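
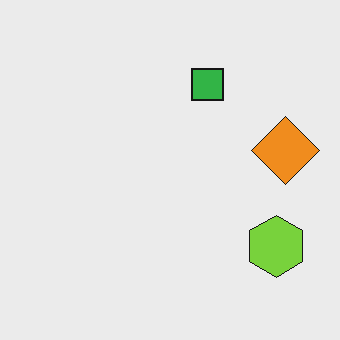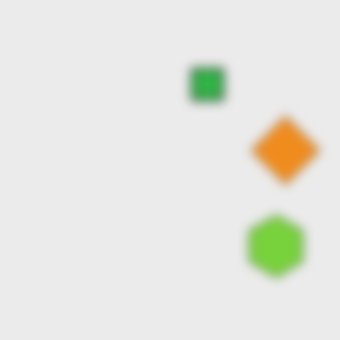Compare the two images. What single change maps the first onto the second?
The second image is the first heavily blurred.

Shape edges and outlines are uniformly softened across the whole image.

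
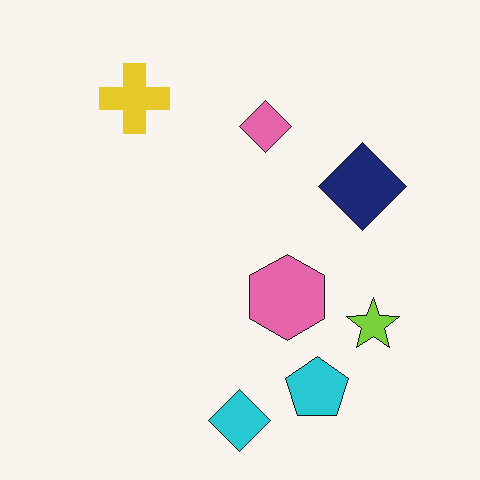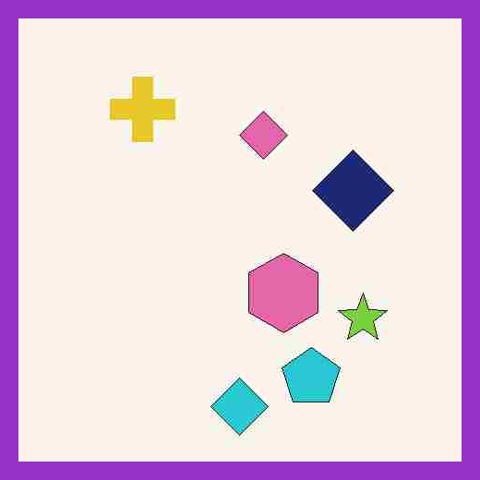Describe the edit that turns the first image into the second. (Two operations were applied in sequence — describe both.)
The image was degraded with heavy JPEG compression, then framed with a purple border.

Blocky 8×8 compression artifacts appear around shape edges and the flat background shows ringing — characteristic JPEG degradation. A solid purple frame runs around the edge of the second image, with the content slightly shrunk inside it.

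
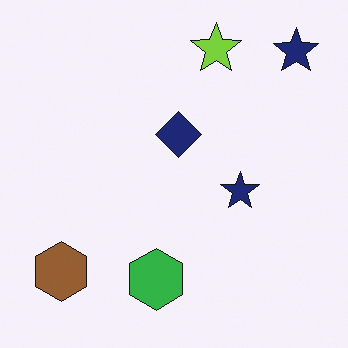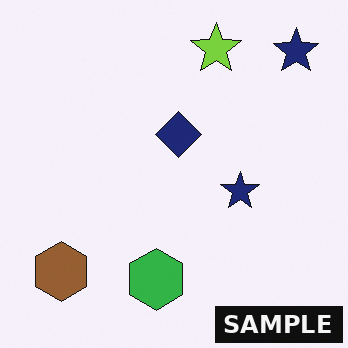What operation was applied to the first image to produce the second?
It was watermarked with the text "SAMPLE" in the lower-right corner.

A dark label reading "SAMPLE" appears in the lower-right corner.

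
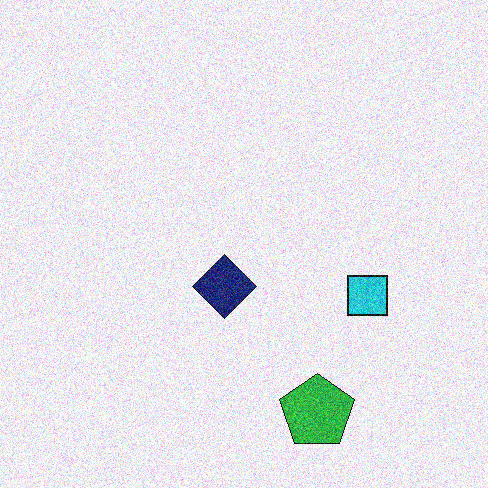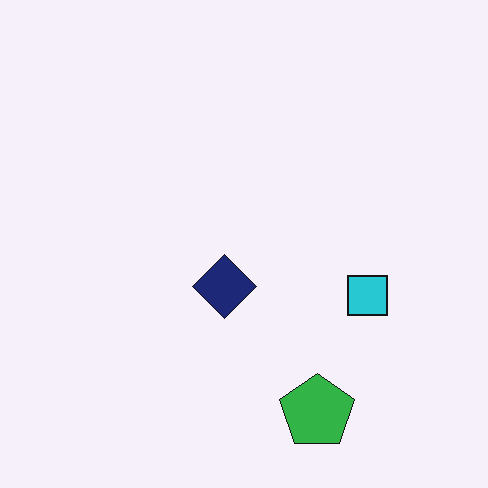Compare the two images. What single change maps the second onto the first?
It was degraded with heavy additive noise.

Random speckle covers the whole image, including the flat background.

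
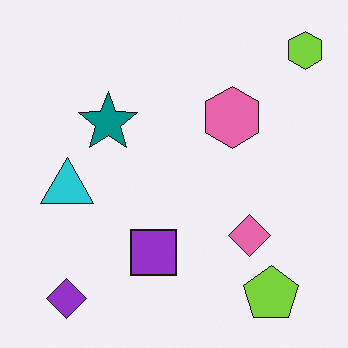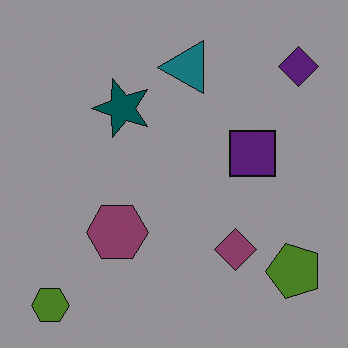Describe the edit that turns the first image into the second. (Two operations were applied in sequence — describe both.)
The second image is the first darkened a lot, then transposed (reflected across the top-left ↔ bottom-right diagonal).

Every pixel — background and shapes alike — is uniformly darkened. Shapes have swapped their row and column positions — what was in the top-right is now in the bottom-left — a diagonal reflection.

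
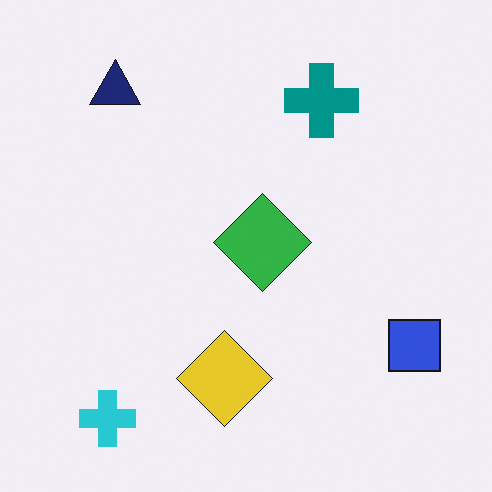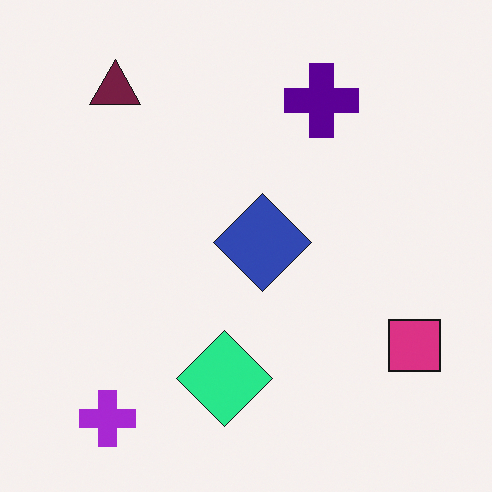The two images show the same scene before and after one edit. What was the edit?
The transformation is: hue-shifted by a moderate amount.

Every shape's color has rotated by the same amount around the hue wheel — a uniform hue shift.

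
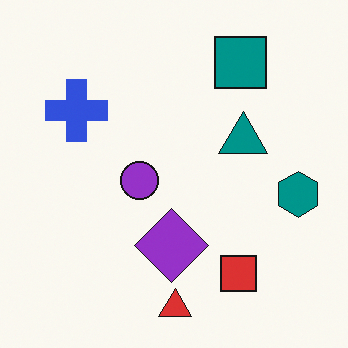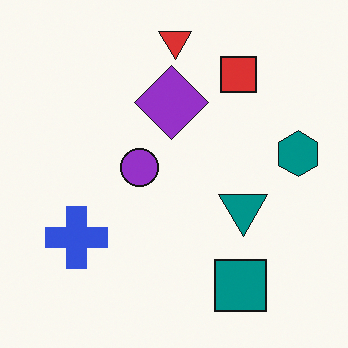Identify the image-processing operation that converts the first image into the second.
The transformation is: flipped vertically (top ↔ bottom).

The red triangle is in the bottom of the first image and the top of the second — shapes on opposite sides of the horizontal midline have swapped in a mirror flip.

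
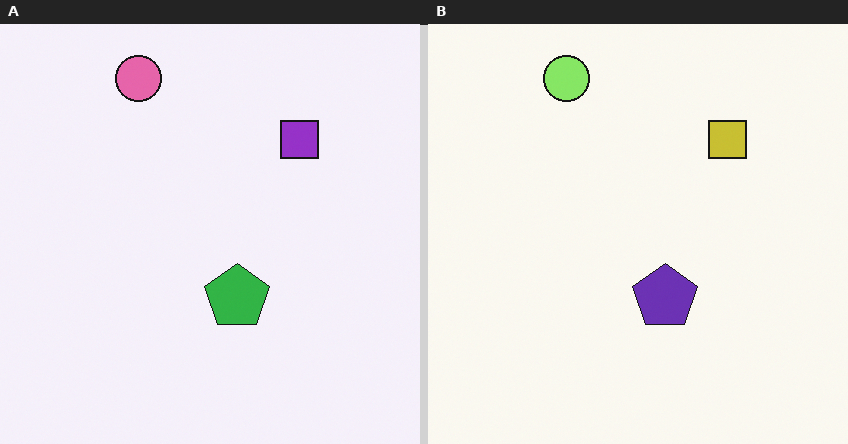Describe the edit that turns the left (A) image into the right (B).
Hue-shifted noticeably.

Every shape's color has rotated by the same amount around the hue wheel — a uniform hue shift.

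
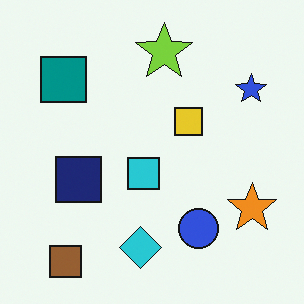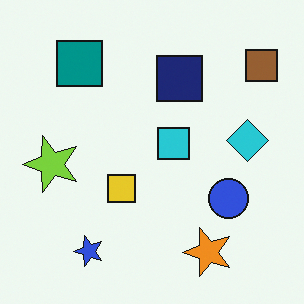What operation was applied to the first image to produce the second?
This is the original image transposed (reflected across the top-left ↔ bottom-right diagonal).

Shapes have swapped their row and column positions — what was in the top-right is now in the bottom-left — a diagonal reflection.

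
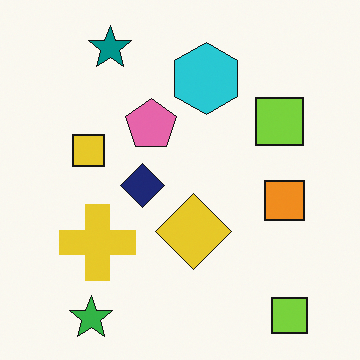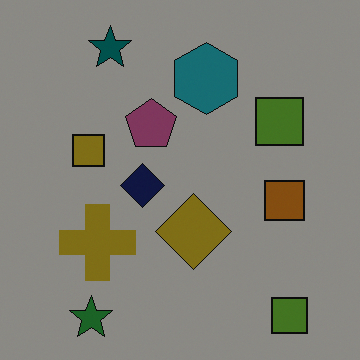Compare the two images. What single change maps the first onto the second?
It was noticeably darkened.

Every pixel — background and shapes alike — is uniformly darkened.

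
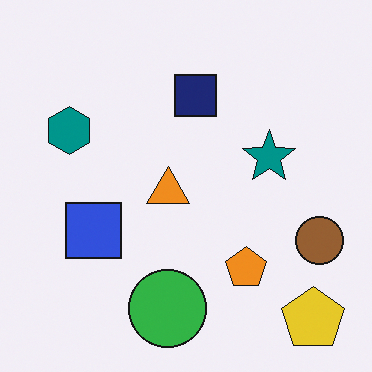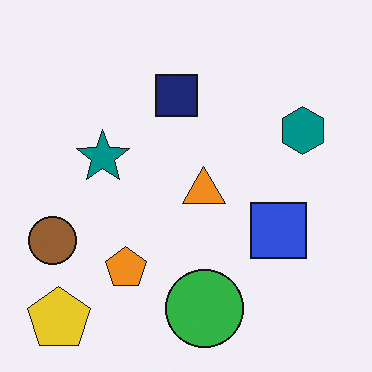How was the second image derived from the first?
The transformation is: flipped horizontally (left ↔ right).

The brown circle is in the right of the first image and the left of the second — shapes on opposite sides of the vertical midline have swapped in a mirror flip.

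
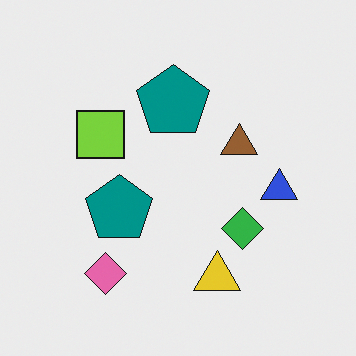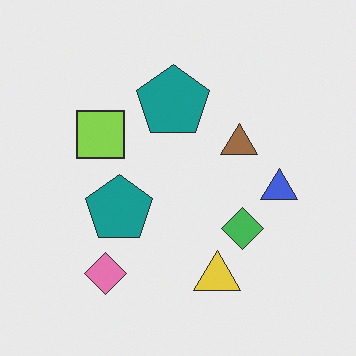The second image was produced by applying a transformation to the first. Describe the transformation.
The transformation is: given slightly reduced contrast.

Tones are pushed toward mid-grey across the whole image — a global contrast change.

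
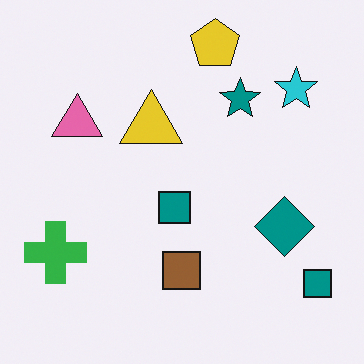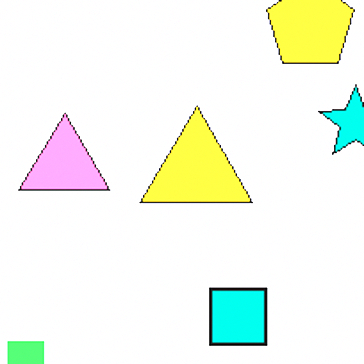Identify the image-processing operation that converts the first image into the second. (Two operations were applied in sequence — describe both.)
The transformation is: cropped to a noticeably smaller region and rescaled, then substantially brightened.

The visible shapes are larger and the field of view is narrower; shapes near the original edges may be partly or wholly outside the frame — a crop-and-rescale. Every pixel — background and shapes alike — is uniformly brightened.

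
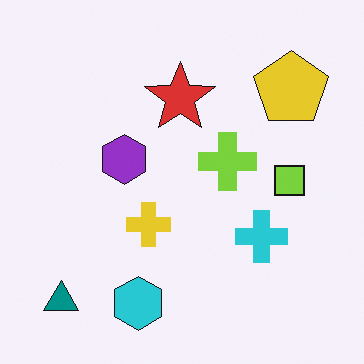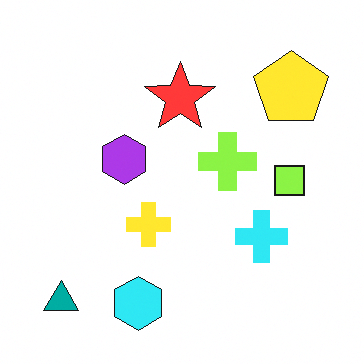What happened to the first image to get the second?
The transformation is: brightened a little.

Every pixel — background and shapes alike — is uniformly brightened.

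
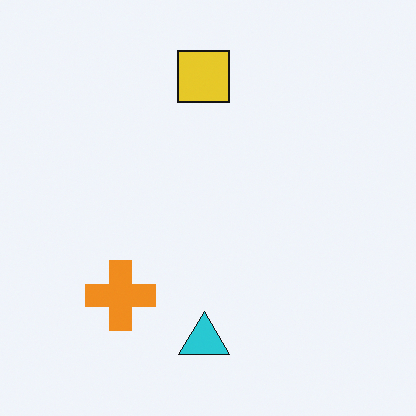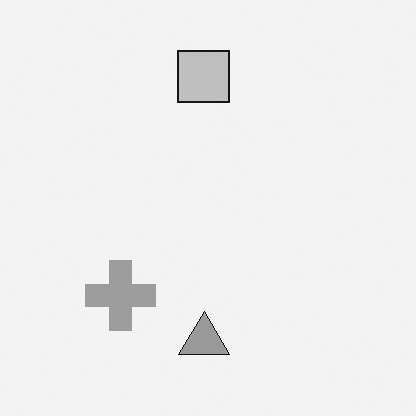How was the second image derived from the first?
It was converted to grayscale.

All color is removed — every shape is now a shade of grey.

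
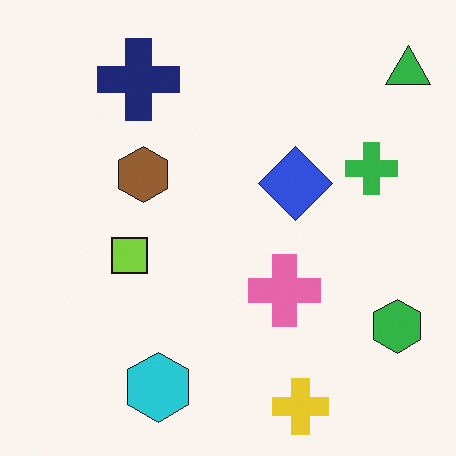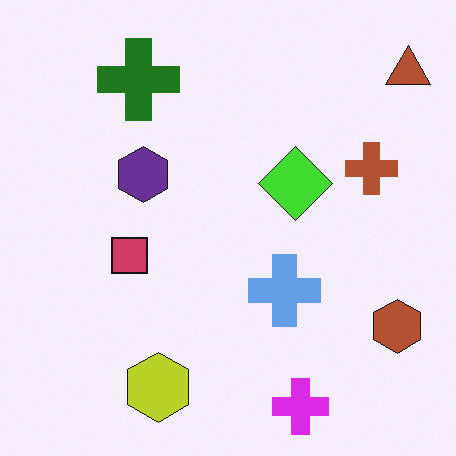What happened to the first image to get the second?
This is the original image hue-shifted through roughly half the color wheel.

Every shape's color has rotated by the same amount around the hue wheel — a uniform hue shift.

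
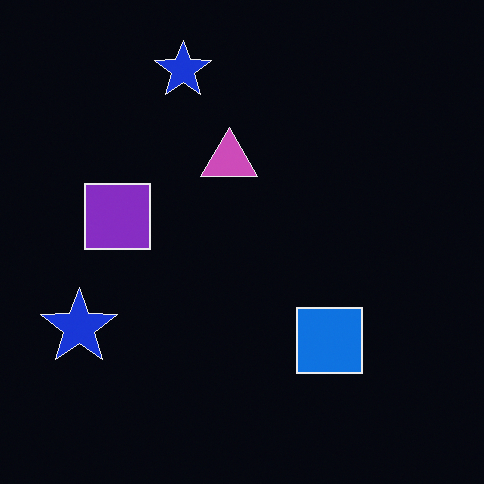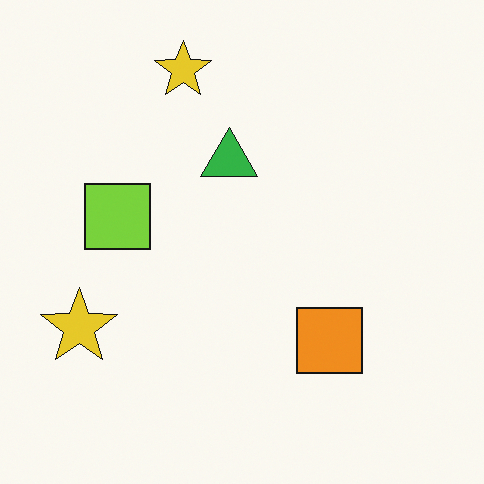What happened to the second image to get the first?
Color-inverted (negative).

The light background has become dark and every shape's color is its complement — a photographic negative.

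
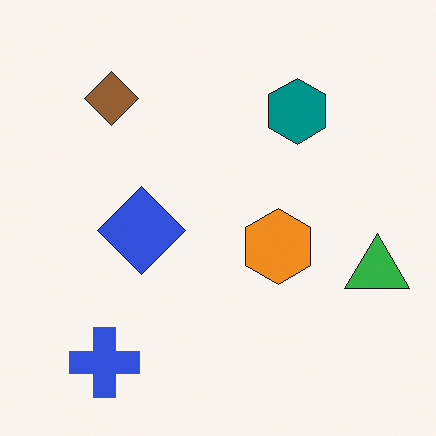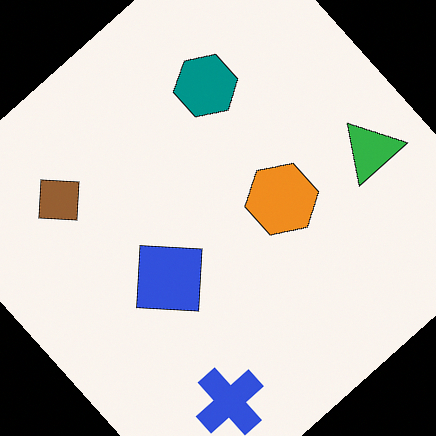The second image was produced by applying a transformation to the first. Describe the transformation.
The image was rotated counter-clockwise by a large amount — several tens of degrees.

Every shape is tilted by the same angle and the image corners show triangular fill wedges — a whole-image rotation by a non-right angle.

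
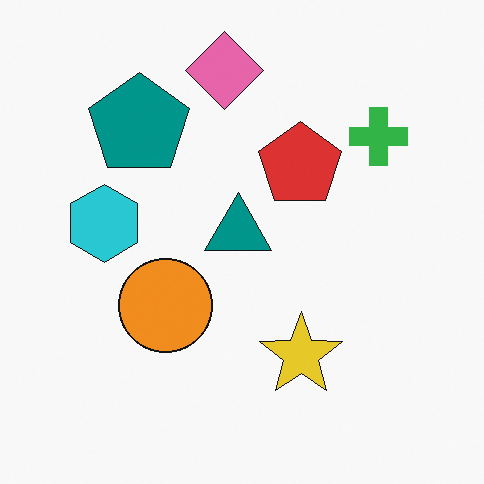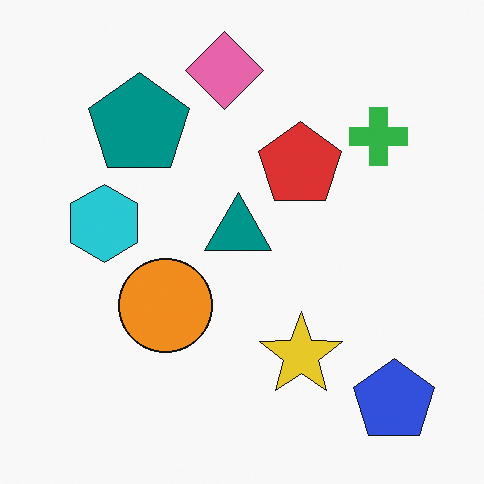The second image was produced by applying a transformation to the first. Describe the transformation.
It was overlaid with an additional blue pentagon.

A blue pentagon appears in the second image that is absent from the first.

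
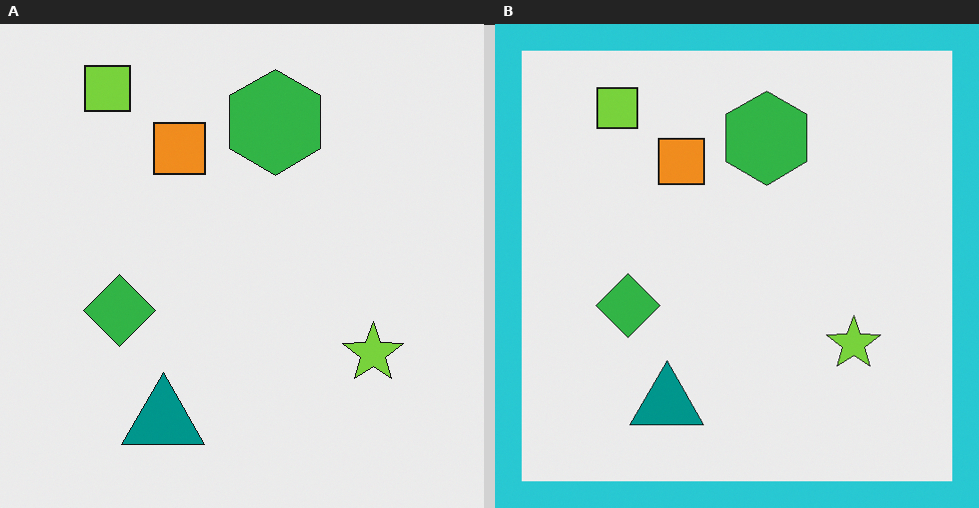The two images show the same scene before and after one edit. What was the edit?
The transformation is: framed with a cyan border.

A solid cyan frame runs around the edge of the right (B) image, with the content slightly shrunk inside it.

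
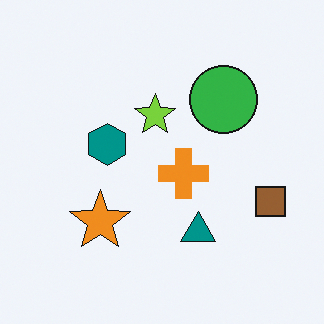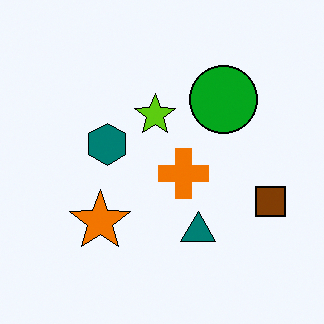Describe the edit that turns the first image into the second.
The transformation is: given slightly increased contrast.

Tones are pushed away from mid-grey across the whole image — a global contrast change.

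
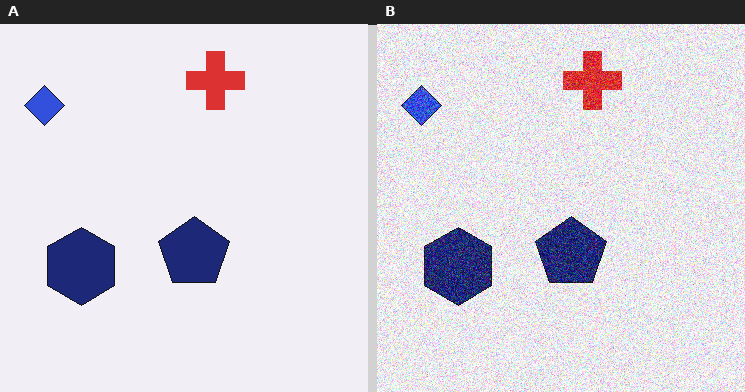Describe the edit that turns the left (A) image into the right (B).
This is the original image degraded with strong gaussian noise.

Random speckle covers the whole image, including the flat background.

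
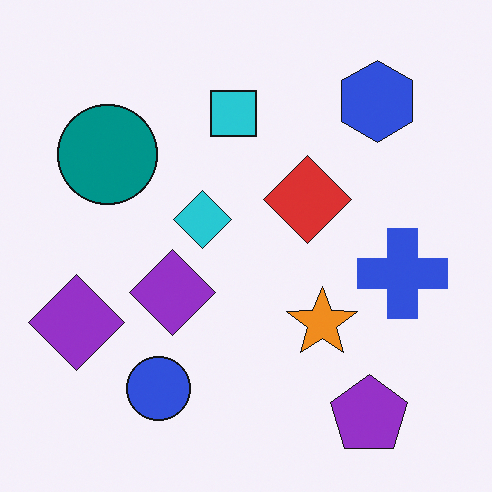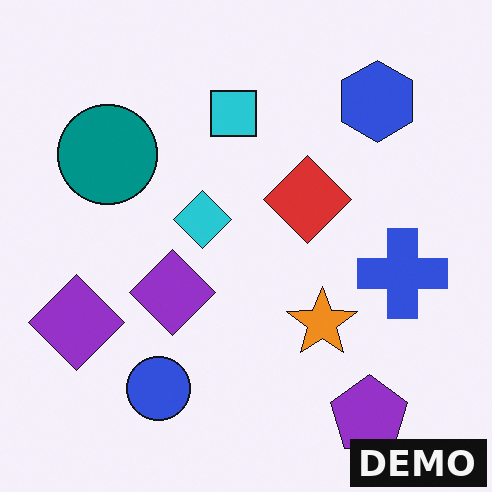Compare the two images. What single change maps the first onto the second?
It was watermarked with the text "DEMO" in the lower-right corner.

A dark label reading "DEMO" appears in the lower-right corner.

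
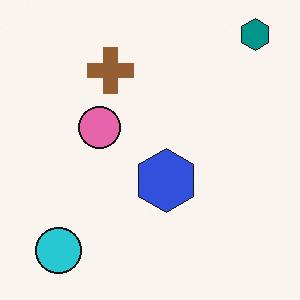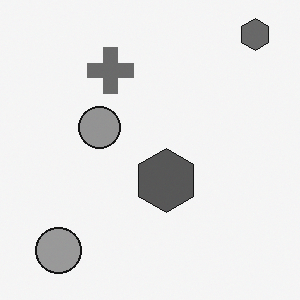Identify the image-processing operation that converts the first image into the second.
It was converted to grayscale.

All color is removed — every shape is now a shade of grey.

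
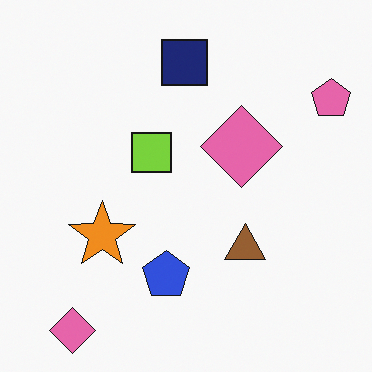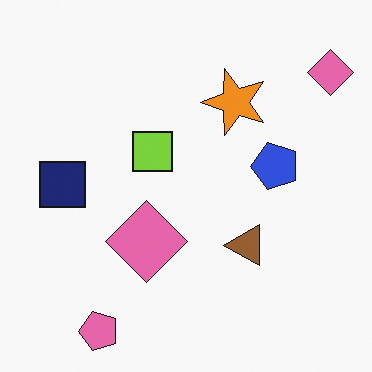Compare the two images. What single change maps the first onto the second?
The second image is the first transposed (reflected across the top-left ↔ bottom-right diagonal).

Shapes have swapped their row and column positions — what was in the top-right is now in the bottom-left — a diagonal reflection.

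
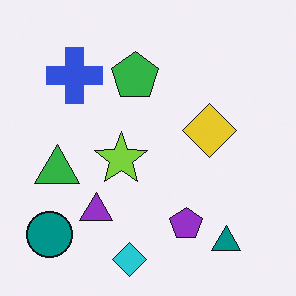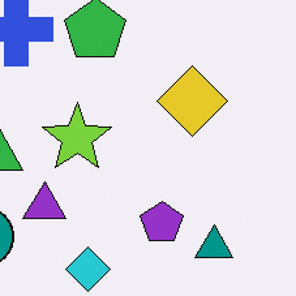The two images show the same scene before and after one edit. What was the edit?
The transformation is: cropped slightly and scaled back up.

The visible shapes are larger and the field of view is narrower; shapes near the original edges may be partly or wholly outside the frame — a crop-and-rescale.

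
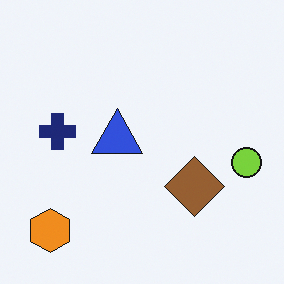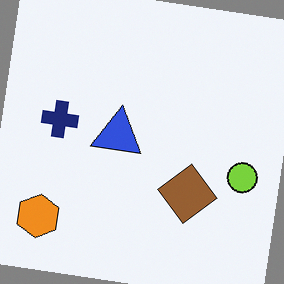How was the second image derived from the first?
The image was rotated clockwise by a few degrees.

Every shape is tilted by the same angle and the image corners show triangular fill wedges — a whole-image rotation by a non-right angle.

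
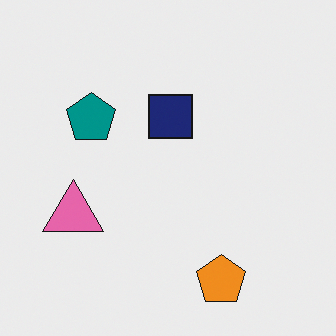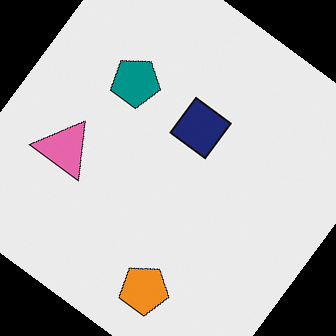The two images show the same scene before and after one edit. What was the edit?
The transformation is: rotated clockwise by a large amount — several tens of degrees.

Every shape is tilted by the same angle and the image corners show triangular fill wedges — a whole-image rotation by a non-right angle.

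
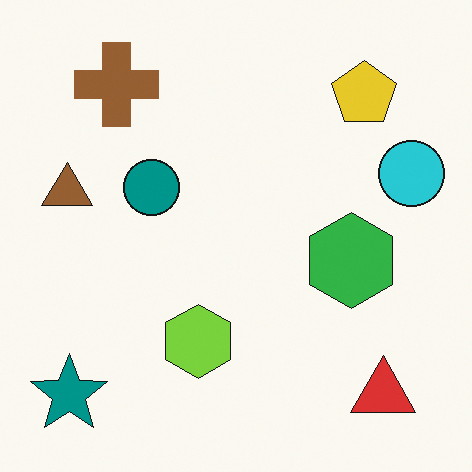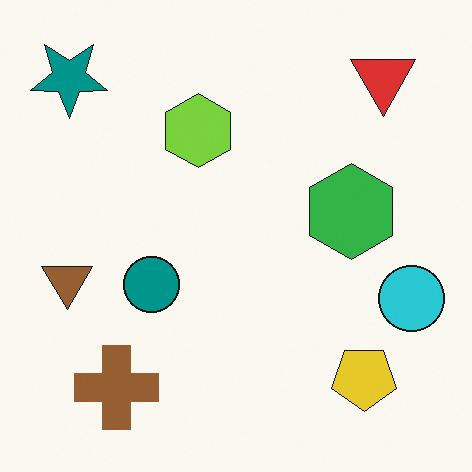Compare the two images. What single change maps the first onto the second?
It was flipped vertically (top ↔ bottom).

The teal star is in the bottom-left of the first image and the top-left of the second — shapes on opposite sides of the horizontal midline have swapped in a mirror flip.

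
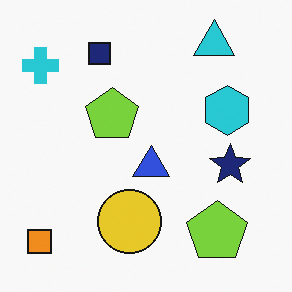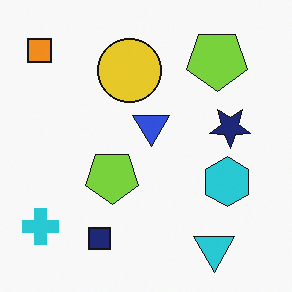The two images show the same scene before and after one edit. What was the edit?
It was flipped vertically (top ↔ bottom).

The cyan triangle is in the top-right of the first image and the bottom-right of the second — shapes on opposite sides of the horizontal midline have swapped in a mirror flip.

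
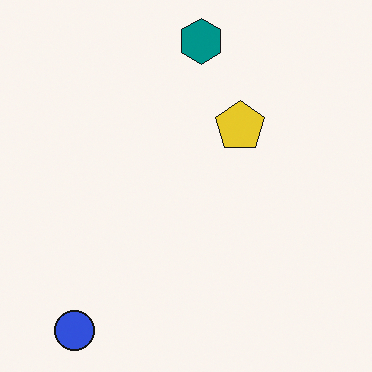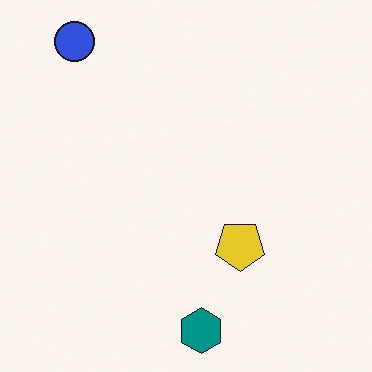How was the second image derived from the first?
This is the original image flipped vertically (top ↔ bottom).

The teal hexagon is in the top of the first image and the bottom of the second — shapes on opposite sides of the horizontal midline have swapped in a mirror flip.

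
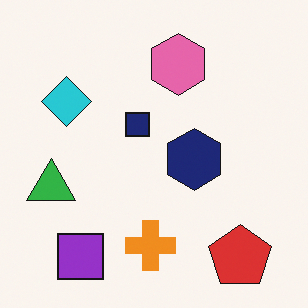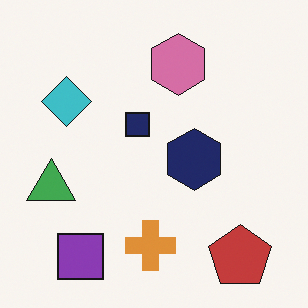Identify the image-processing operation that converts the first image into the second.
The transformation is: slightly desaturated.

All colors are more muted and greyish — a global saturation change.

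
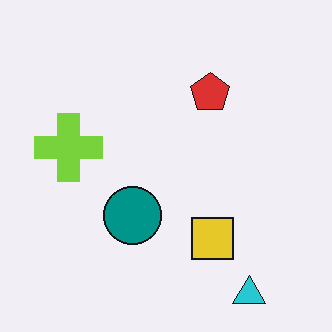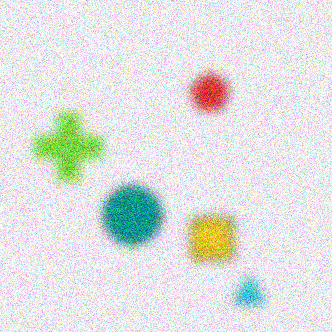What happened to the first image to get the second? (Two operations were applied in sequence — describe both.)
The image was heavily blurred, then degraded with heavy additive noise.

Shape edges and outlines are uniformly softened across the whole image. Random speckle covers the whole image, including the flat background.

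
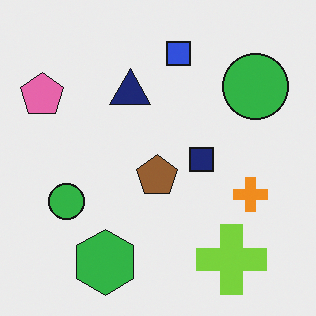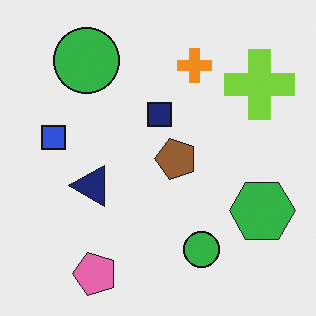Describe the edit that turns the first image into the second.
This is the original image rotated 90° counter-clockwise.

The pink pentagon sits in the top-left of the first image and the bottom-left of the second — consistent with a whole-image 90° counter-clockwise rotation.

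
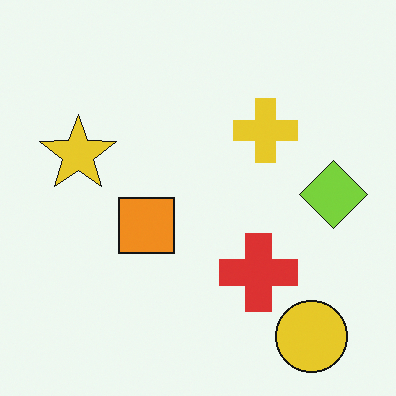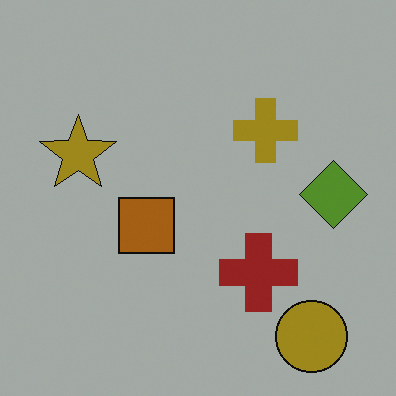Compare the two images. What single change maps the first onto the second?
It was substantially darkened.

Every pixel — background and shapes alike — is uniformly darkened.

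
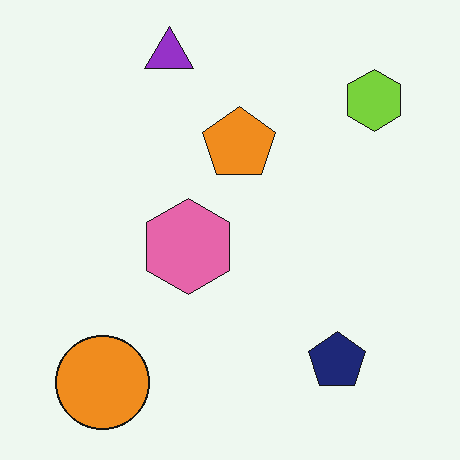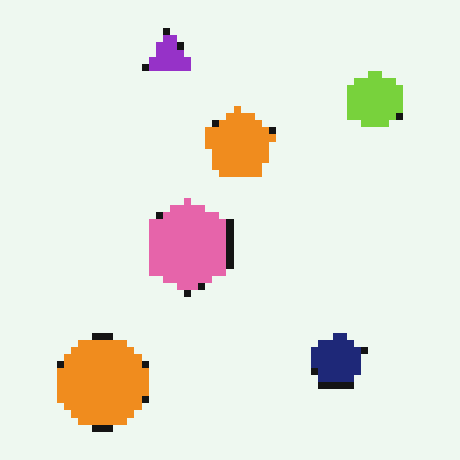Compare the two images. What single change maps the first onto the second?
Moderately pixelated.

Shapes are reduced to large square blocks; fine edges and outlines are lost — a downscale-then-upscale (mosaic) effect.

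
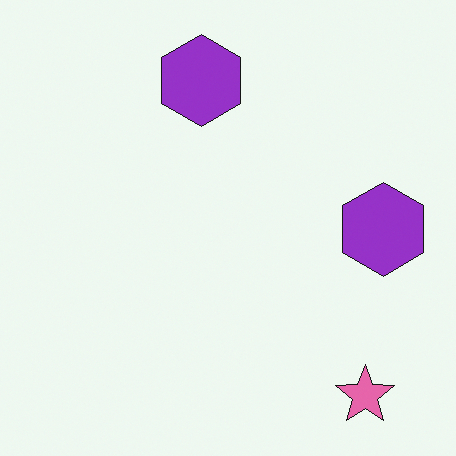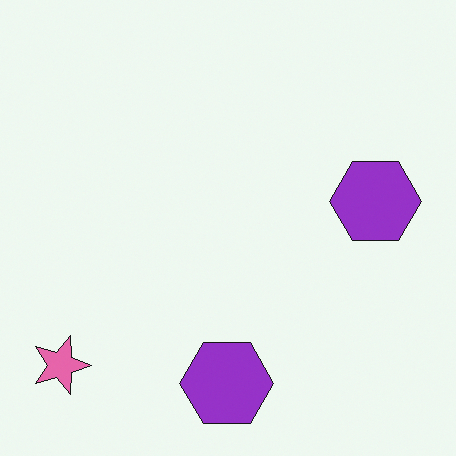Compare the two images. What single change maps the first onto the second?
The transformation is: rotated 90° clockwise.

The pink star sits in the bottom-right of the first image and the bottom-left of the second — consistent with a whole-image 90° clockwise rotation.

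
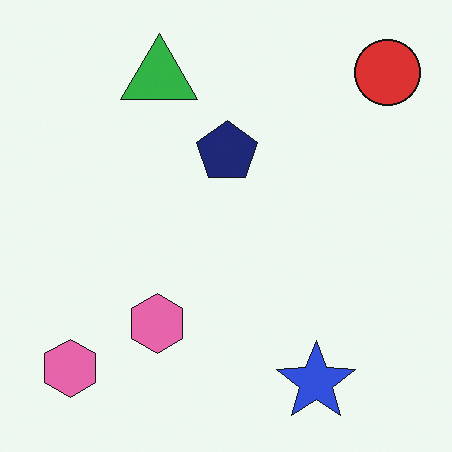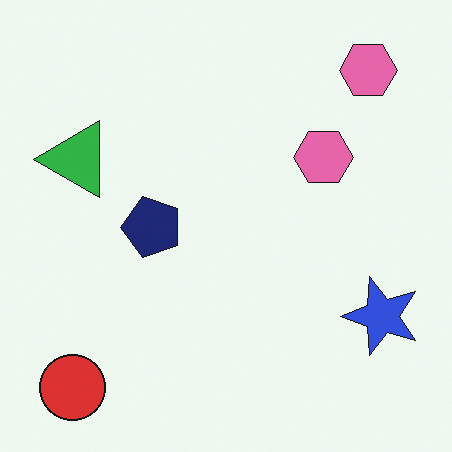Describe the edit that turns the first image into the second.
It was transposed (reflected across the top-left ↔ bottom-right diagonal).

Shapes have swapped their row and column positions — what was in the top-right is now in the bottom-left — a diagonal reflection.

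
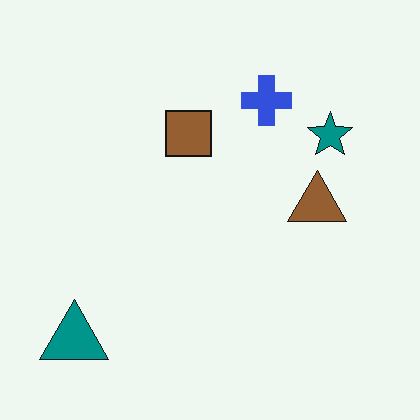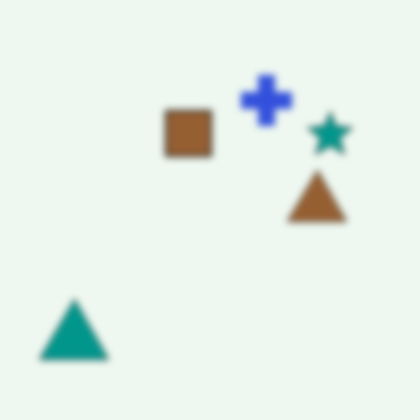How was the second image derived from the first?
Moderately blurred.

Shape edges and outlines are uniformly softened across the whole image.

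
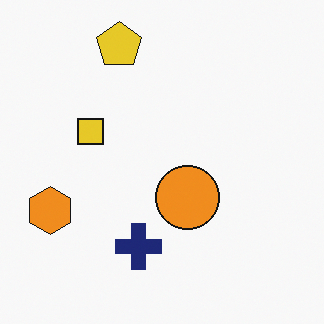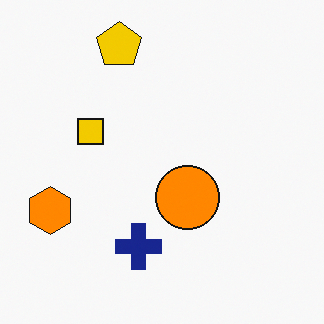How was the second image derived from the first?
It was slightly oversaturated.

All colors are more vivid — a global saturation change.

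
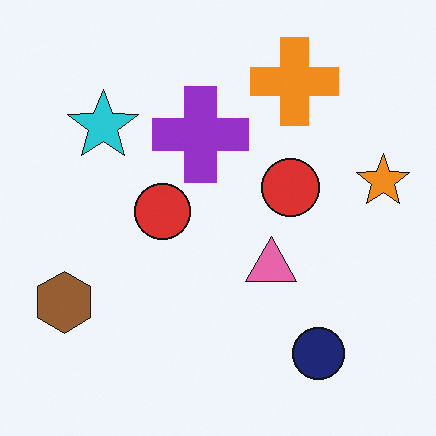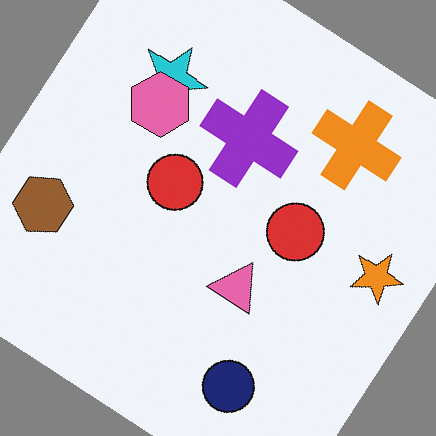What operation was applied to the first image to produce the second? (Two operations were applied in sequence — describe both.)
Rotated clockwise by a large amount — several tens of degrees, then overlaid with an additional pink hexagon.

Every shape is tilted by the same angle and the image corners show triangular fill wedges — a whole-image rotation by a non-right angle. A pink hexagon appears in the second image that is absent from the first.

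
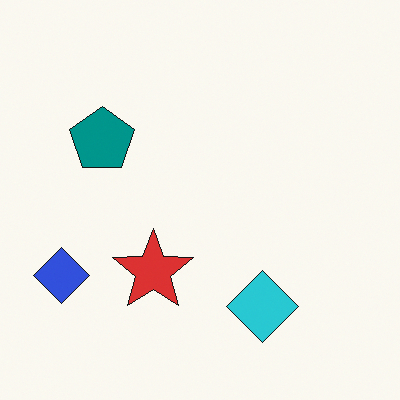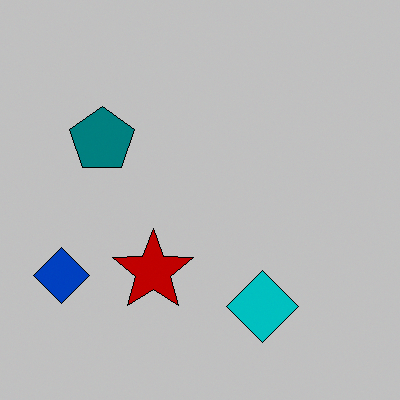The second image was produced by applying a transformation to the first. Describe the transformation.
The second image is the first heavily posterized to just a handful of flat colors.

Each flat color has snapped to a coarser quantized level — most visibly, the near-white background has dropped to a flat grey.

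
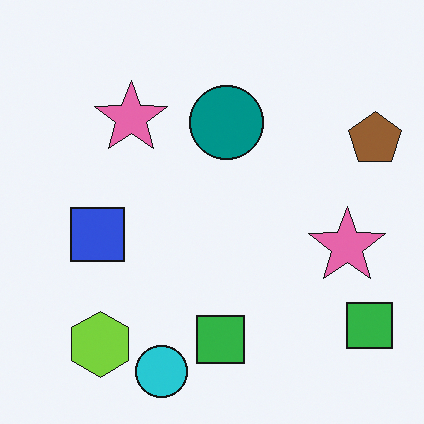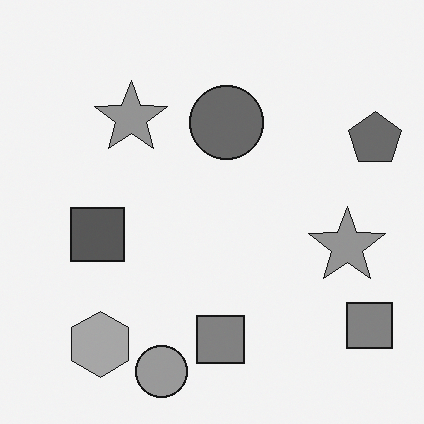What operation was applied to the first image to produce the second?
This is the original image converted to grayscale.

All color is removed — every shape is now a shade of grey.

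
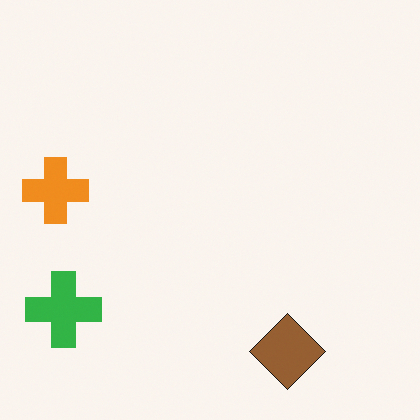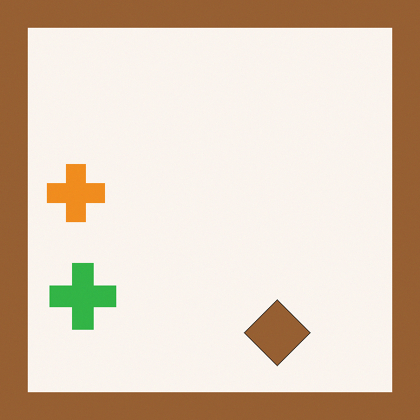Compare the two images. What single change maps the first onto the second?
The second image is the first framed with a brown border.

A solid brown frame runs around the edge of the second image, with the content slightly shrunk inside it.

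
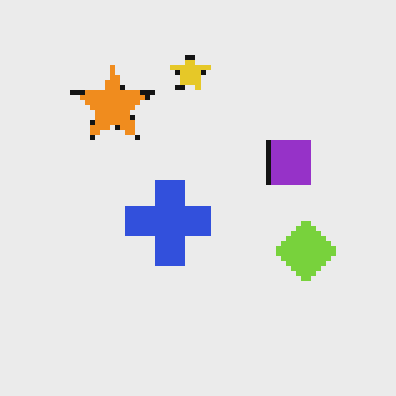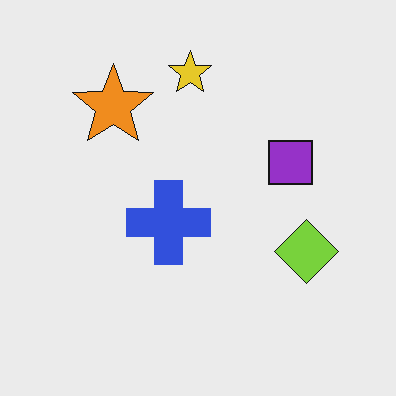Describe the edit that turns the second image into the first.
Mildly pixelated.

Shapes are reduced to large square blocks; fine edges and outlines are lost — a downscale-then-upscale (mosaic) effect.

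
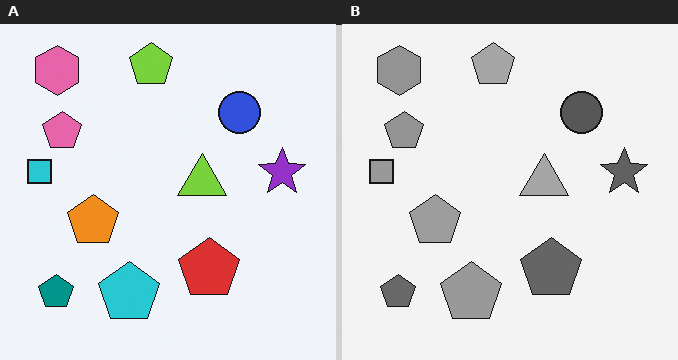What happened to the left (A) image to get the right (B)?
The transformation is: converted to grayscale.

All color is removed — every shape is now a shade of grey.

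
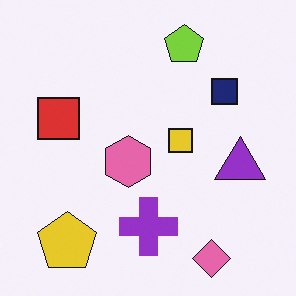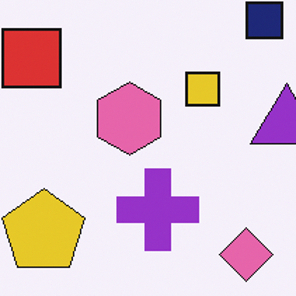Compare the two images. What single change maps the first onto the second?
This is the original image cropped to a modestly smaller region and rescaled.

The visible shapes are larger and the field of view is narrower; shapes near the original edges may be partly or wholly outside the frame — a crop-and-rescale.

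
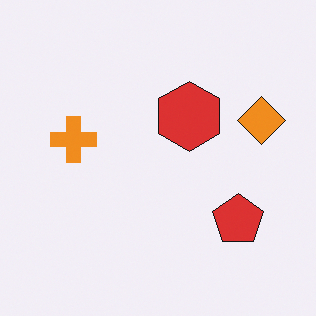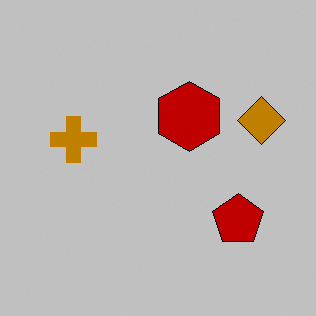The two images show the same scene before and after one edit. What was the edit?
The transformation is: heavily posterized to just a handful of flat colors.

Each flat color has snapped to a coarser quantized level — most visibly, the near-white background has dropped to a flat grey.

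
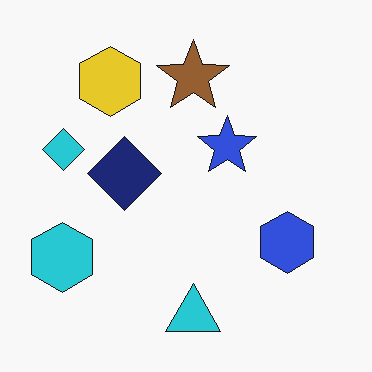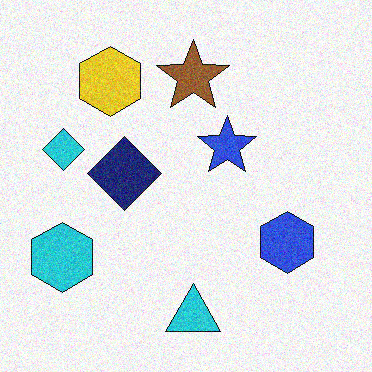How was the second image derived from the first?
It was degraded with moderate additive noise.

Random speckle covers the whole image, including the flat background.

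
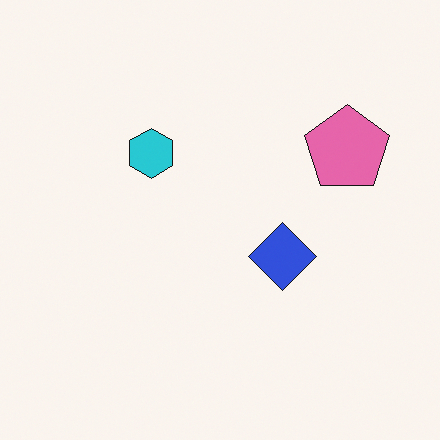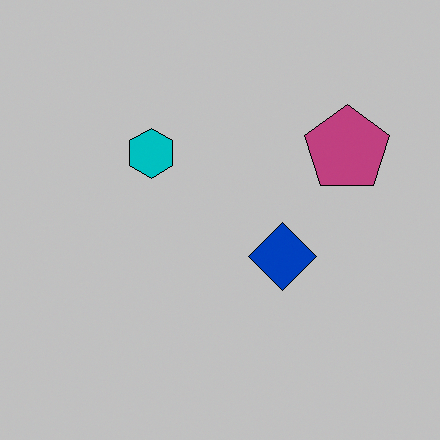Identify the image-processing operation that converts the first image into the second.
The second image is the first heavily posterized to just a handful of flat colors.

Each flat color has snapped to a coarser quantized level — most visibly, the near-white background has dropped to a flat grey.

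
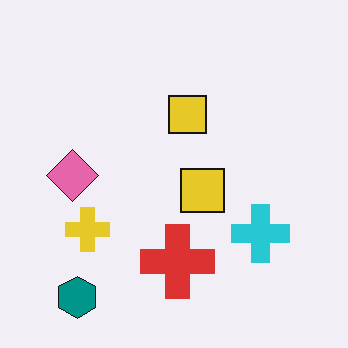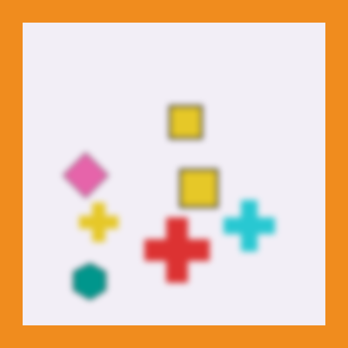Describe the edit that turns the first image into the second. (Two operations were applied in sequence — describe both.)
The transformation is: noticeably gaussian-blurred, then framed with a orange border.

Shape edges and outlines are uniformly softened across the whole image. A solid orange frame runs around the edge of the second image, with the content slightly shrunk inside it.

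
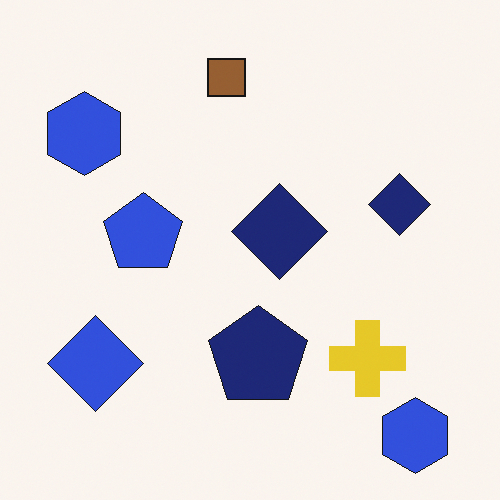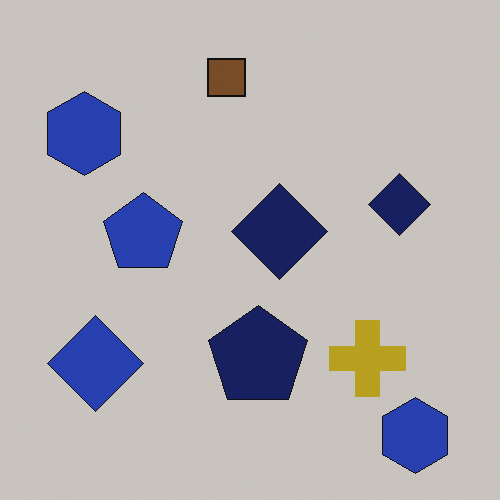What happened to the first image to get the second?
The transformation is: slightly darkened.

Every pixel — background and shapes alike — is uniformly darkened.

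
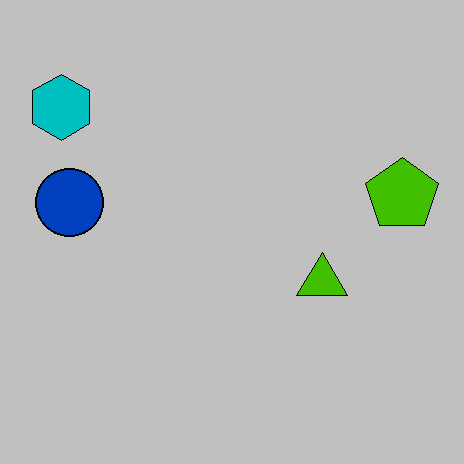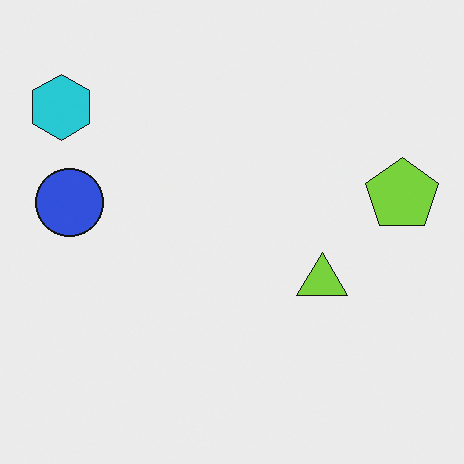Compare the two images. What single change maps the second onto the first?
This is the original image aggressively posterized.

Each flat color has snapped to a coarser quantized level — most visibly, the near-white background has dropped to a flat grey.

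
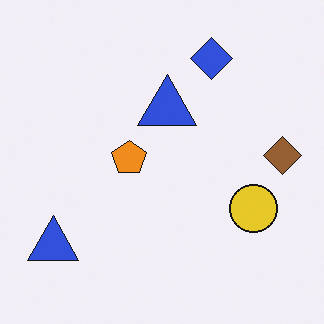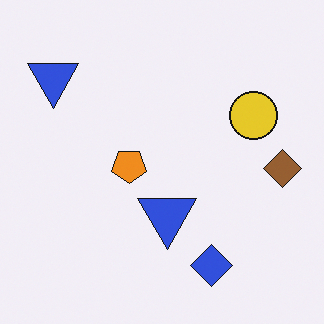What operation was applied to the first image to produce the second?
It was flipped vertically (top ↔ bottom).

The blue diamond is in the top of the first image and the bottom of the second — shapes on opposite sides of the horizontal midline have swapped in a mirror flip.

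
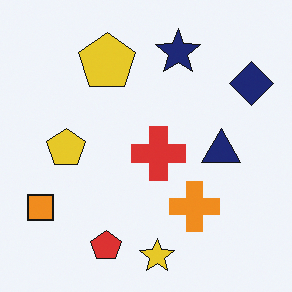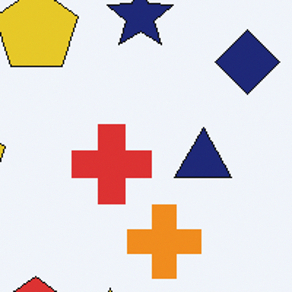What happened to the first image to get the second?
It was cropped to a modestly smaller region and rescaled.

The visible shapes are larger and the field of view is narrower; shapes near the original edges may be partly or wholly outside the frame — a crop-and-rescale.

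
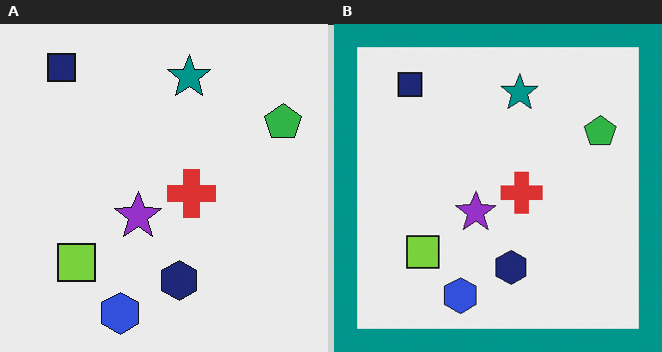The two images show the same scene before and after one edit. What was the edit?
Framed with a teal border.

A solid teal frame runs around the edge of the right (B) image, with the content slightly shrunk inside it.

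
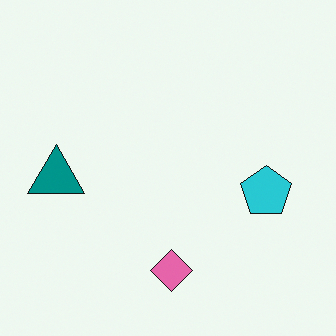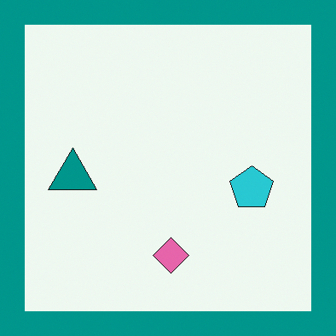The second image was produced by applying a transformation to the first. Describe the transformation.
Framed with a teal border.

A solid teal frame runs around the edge of the second image, with the content slightly shrunk inside it.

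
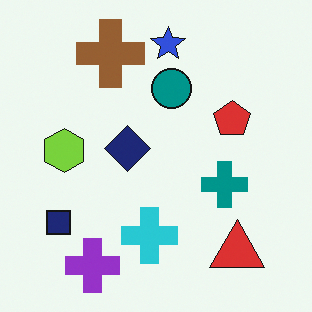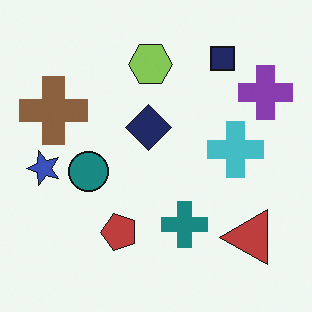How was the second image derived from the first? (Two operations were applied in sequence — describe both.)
Transposed (reflected across the top-left ↔ bottom-right diagonal), then slightly desaturated.

Shapes have swapped their row and column positions — what was in the top-right is now in the bottom-left — a diagonal reflection. All colors are more muted and greyish — a global saturation change.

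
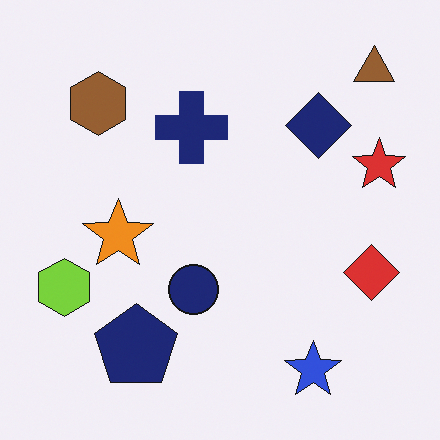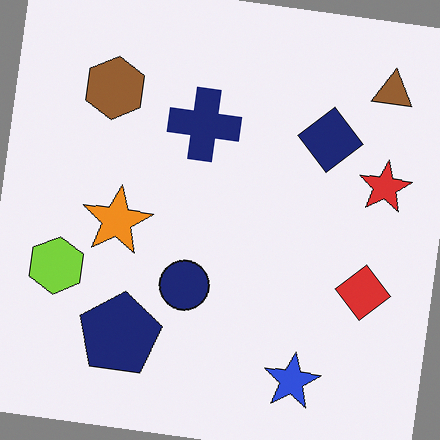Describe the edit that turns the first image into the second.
The image was rotated clockwise by a small amount.

Every shape is tilted by the same angle and the image corners show triangular fill wedges — a whole-image rotation by a non-right angle.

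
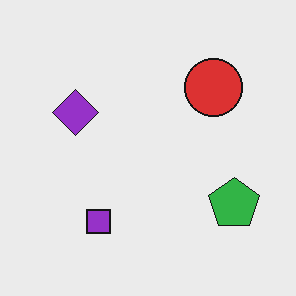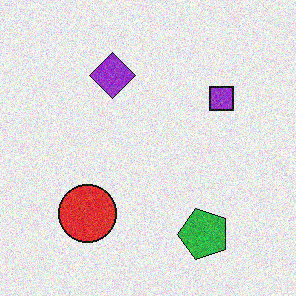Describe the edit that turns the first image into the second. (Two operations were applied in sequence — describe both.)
It was degraded with visible gaussian noise, then transposed (reflected across the top-left ↔ bottom-right diagonal).

Random speckle covers the whole image, including the flat background. Shapes have swapped their row and column positions — what was in the top-right is now in the bottom-left — a diagonal reflection.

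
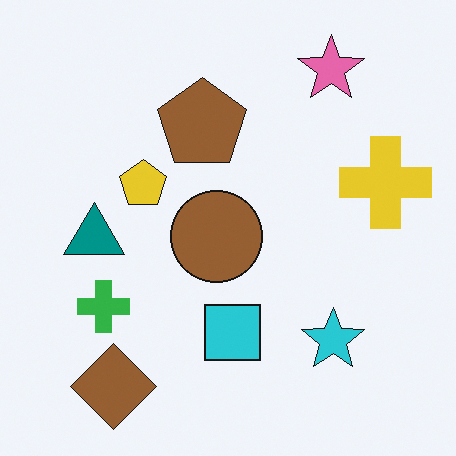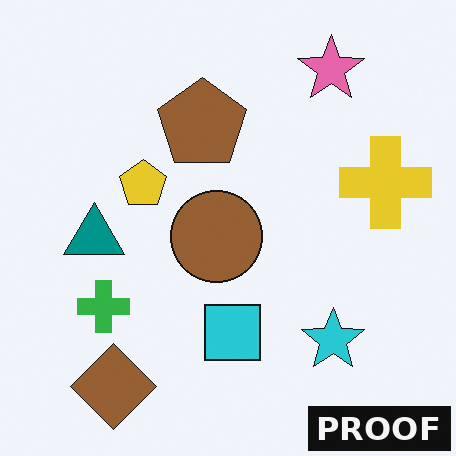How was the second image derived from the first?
The transformation is: watermarked with the text "PROOF" in the lower-right corner.

A dark label reading "PROOF" appears in the lower-right corner.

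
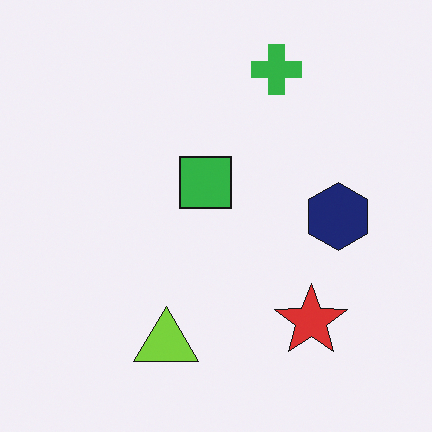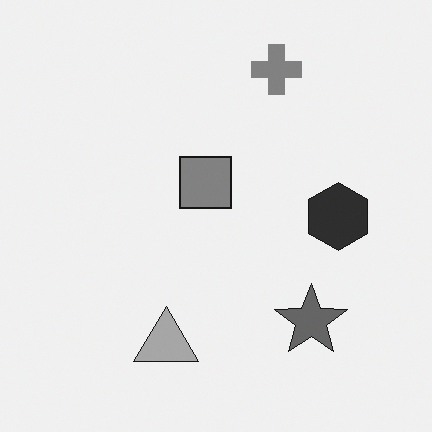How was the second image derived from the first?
The transformation is: converted to grayscale.

All color is removed — every shape is now a shade of grey.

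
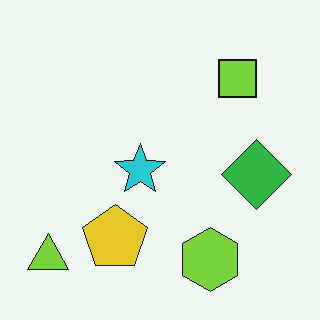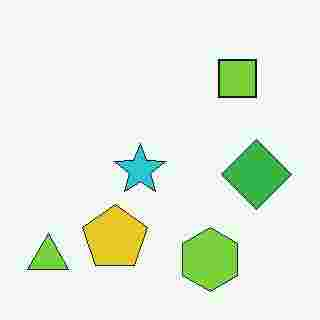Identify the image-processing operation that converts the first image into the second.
The image was degraded with heavy JPEG compression.

Blocky 8×8 compression artifacts appear around shape edges and the flat background shows ringing — characteristic JPEG degradation.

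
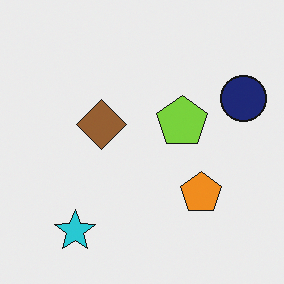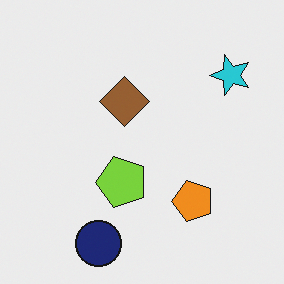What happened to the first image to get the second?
The second image is the first transposed (reflected across the top-left ↔ bottom-right diagonal).

Shapes have swapped their row and column positions — what was in the top-right is now in the bottom-left — a diagonal reflection.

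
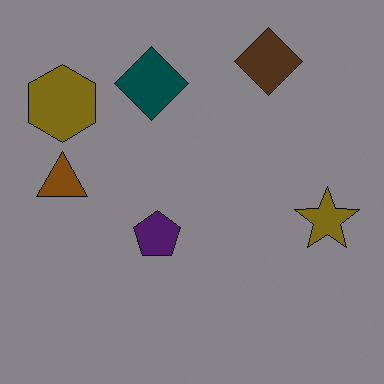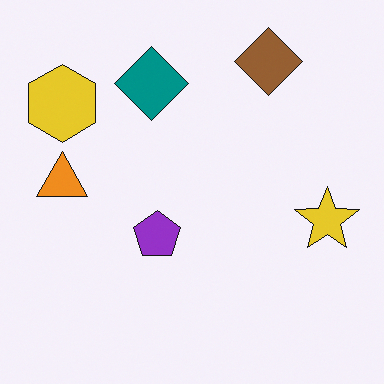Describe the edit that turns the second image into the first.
It was darkened a lot.

Every pixel — background and shapes alike — is uniformly darkened.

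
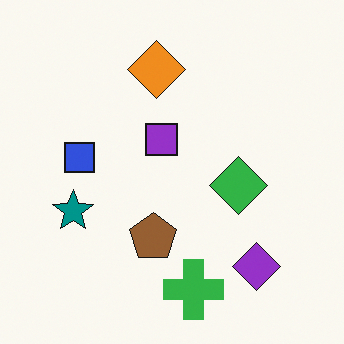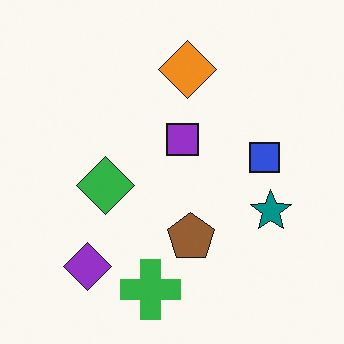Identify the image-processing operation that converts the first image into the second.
Flipped horizontally (left ↔ right).

The teal star is in the left of the first image and the right of the second — shapes on opposite sides of the vertical midline have swapped in a mirror flip.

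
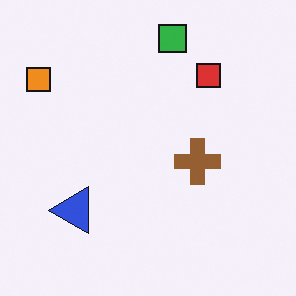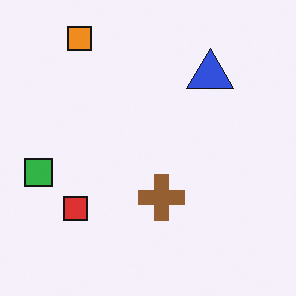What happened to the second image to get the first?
This is the original image transposed (reflected across the top-left ↔ bottom-right diagonal).

Shapes have swapped their row and column positions — what was in the top-right is now in the bottom-left — a diagonal reflection.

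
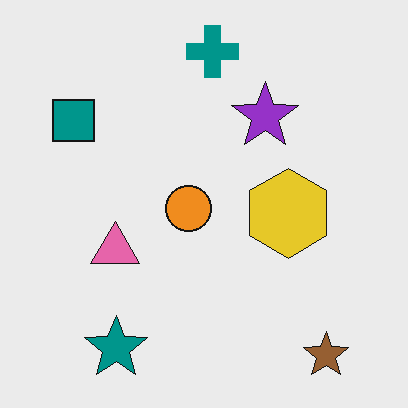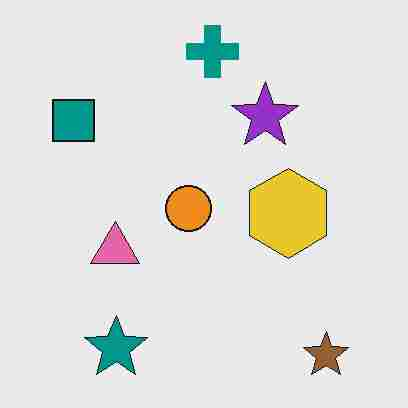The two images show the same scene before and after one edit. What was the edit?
It was heavily JPEG-compressed with obvious blocking artifacts.

Blocky 8×8 compression artifacts appear around shape edges and the flat background shows ringing — characteristic JPEG degradation.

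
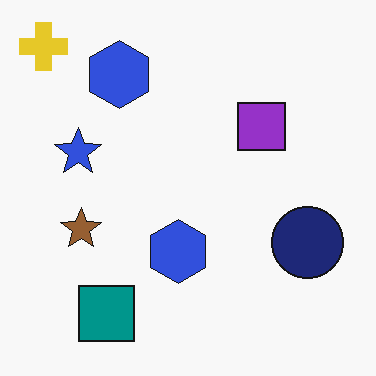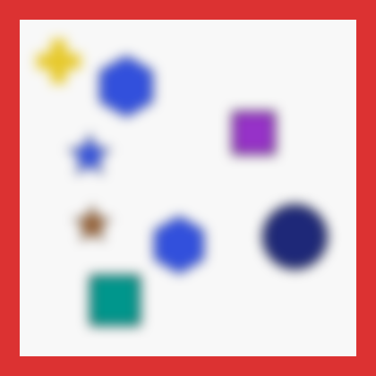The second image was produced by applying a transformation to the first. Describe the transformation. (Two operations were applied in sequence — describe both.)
It was strongly gaussian-blurred, then framed with a red border.

Shape edges and outlines are uniformly softened across the whole image. A solid red frame runs around the edge of the second image, with the content slightly shrunk inside it.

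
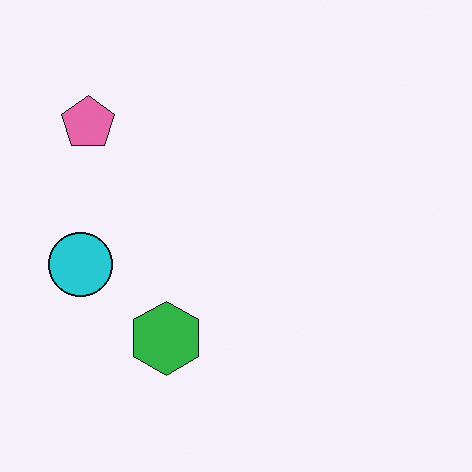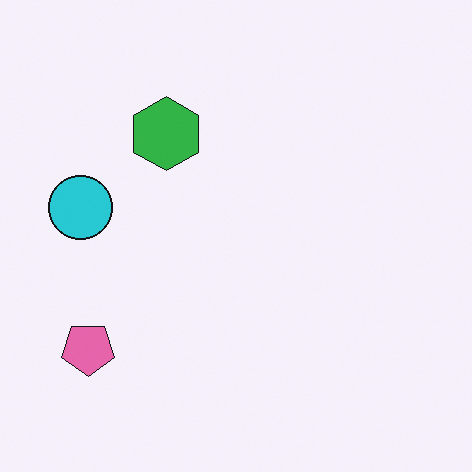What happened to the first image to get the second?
The second image is the first flipped vertically (top ↔ bottom).

The pink pentagon is in the top-left of the first image and the bottom-left of the second — shapes on opposite sides of the horizontal midline have swapped in a mirror flip.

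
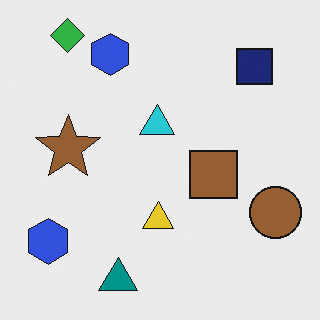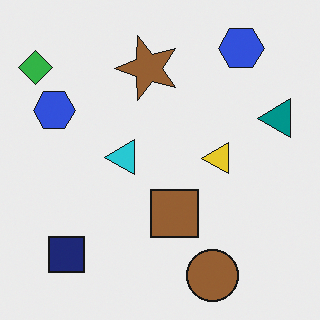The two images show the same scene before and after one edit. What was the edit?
The image was transposed (reflected across the top-left ↔ bottom-right diagonal).

Shapes have swapped their row and column positions — what was in the top-right is now in the bottom-left — a diagonal reflection.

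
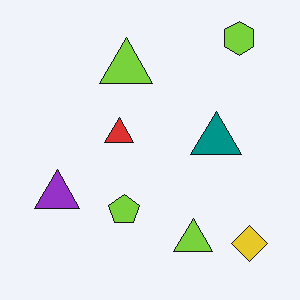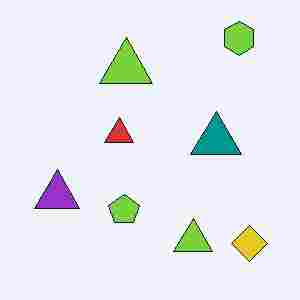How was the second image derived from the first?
It was heavily JPEG-compressed with obvious blocking artifacts.

Blocky 8×8 compression artifacts appear around shape edges and the flat background shows ringing — characteristic JPEG degradation.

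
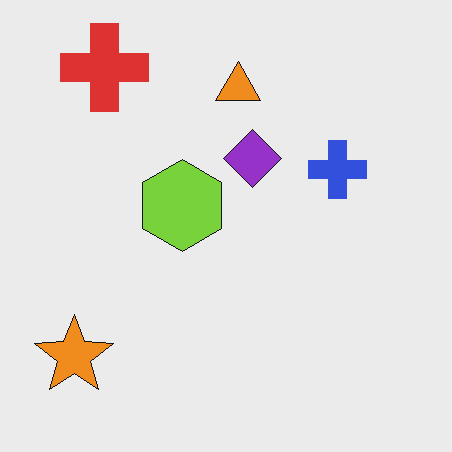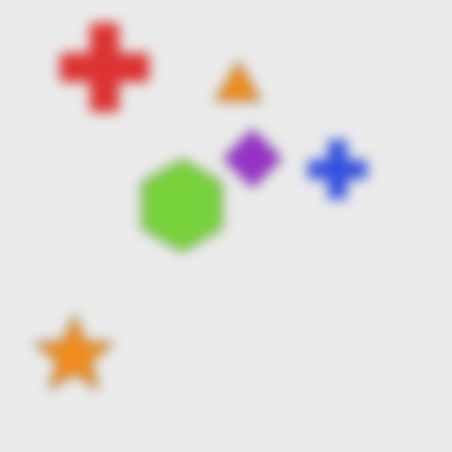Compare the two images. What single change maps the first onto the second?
This is the original image heavily blurred.

Shape edges and outlines are uniformly softened across the whole image.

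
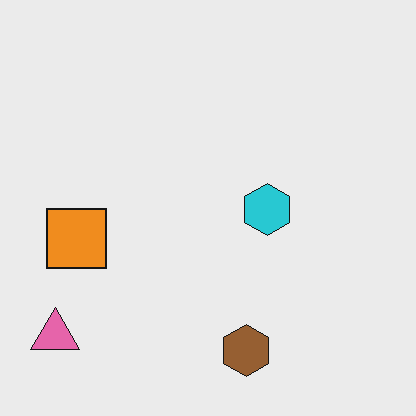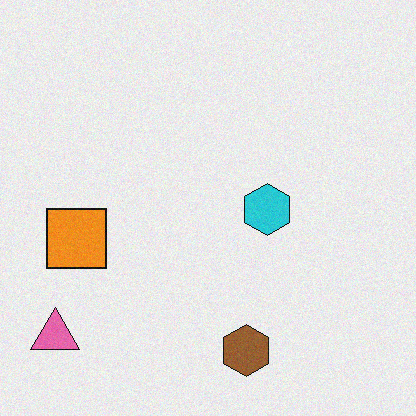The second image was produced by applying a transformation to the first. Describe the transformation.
The second image is the first degraded with light additive noise.

Random speckle covers the whole image, including the flat background.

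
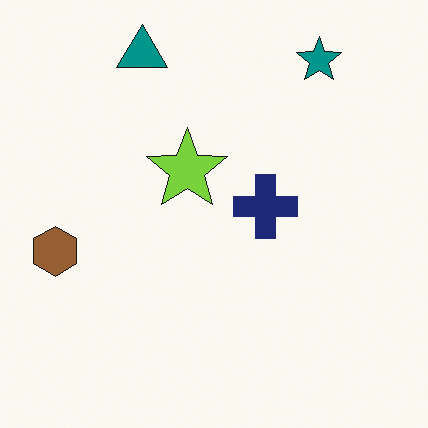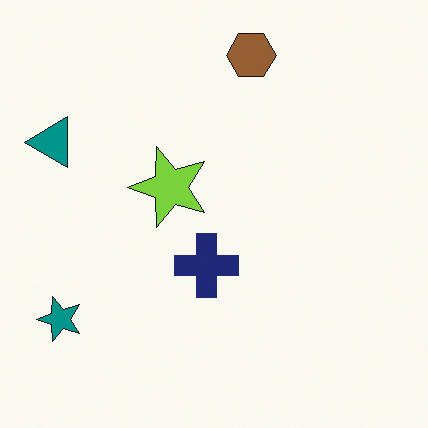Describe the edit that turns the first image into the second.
It was transposed (reflected across the top-left ↔ bottom-right diagonal).

Shapes have swapped their row and column positions — what was in the top-right is now in the bottom-left — a diagonal reflection.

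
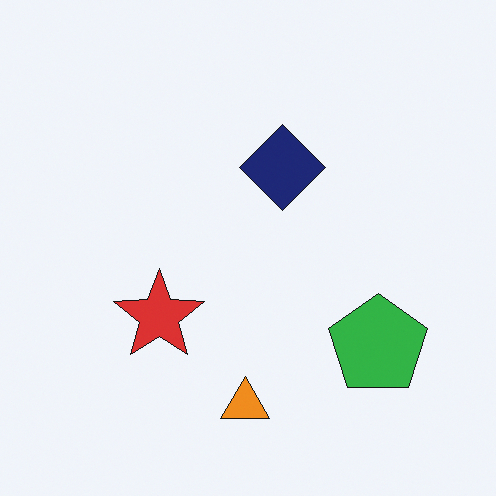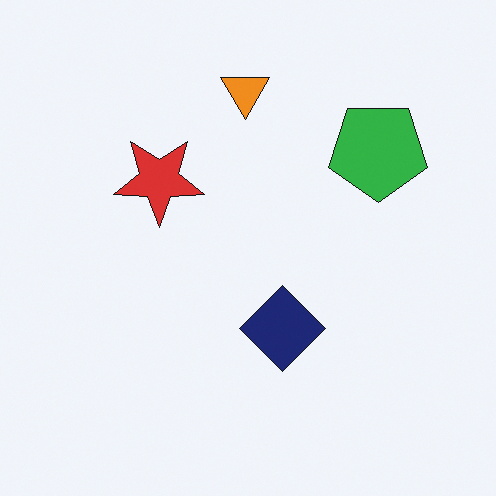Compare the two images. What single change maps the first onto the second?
The second image is the first flipped vertically (top ↔ bottom).

The orange triangle is in the bottom of the first image and the top of the second — shapes on opposite sides of the horizontal midline have swapped in a mirror flip.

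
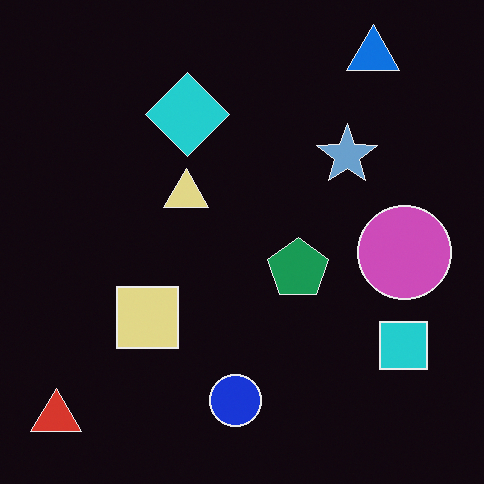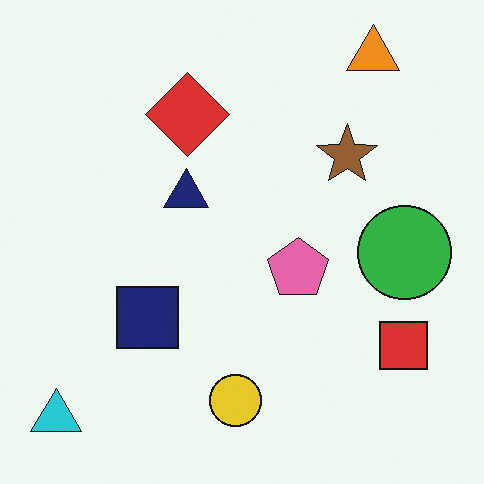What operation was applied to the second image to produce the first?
The first image is the second color-inverted (negative).

The light background has become dark and every shape's color is its complement — a photographic negative.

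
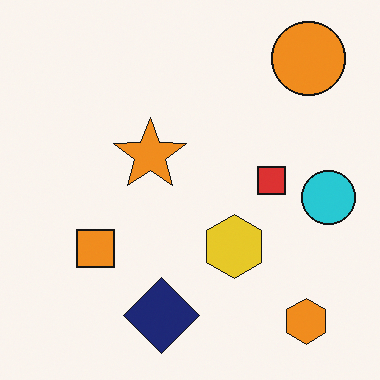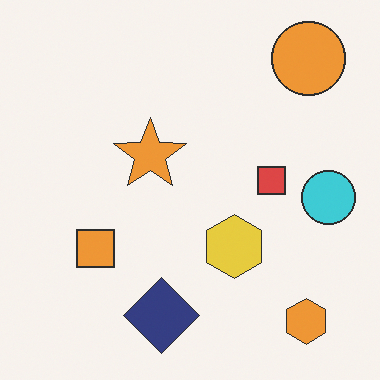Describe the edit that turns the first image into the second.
Given slightly reduced contrast.

Tones are pushed toward mid-grey across the whole image — a global contrast change.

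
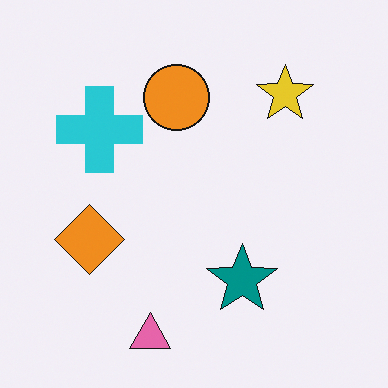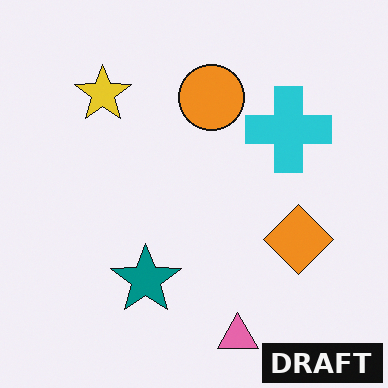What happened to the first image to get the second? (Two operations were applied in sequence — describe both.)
Flipped horizontally (left ↔ right), then watermarked with the text "DRAFT" in the lower-right corner.

The orange diamond is in the left of the first image and the right of the second — shapes on opposite sides of the vertical midline have swapped in a mirror flip. A dark label reading "DRAFT" appears in the lower-right corner.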